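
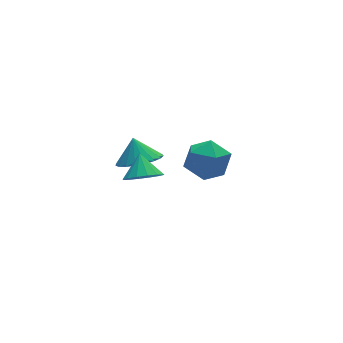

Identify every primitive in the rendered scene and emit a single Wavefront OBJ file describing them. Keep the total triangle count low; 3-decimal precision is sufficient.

v -1.199 -2.106 2.692
v -0.564 -2.569 2.958
v -0.961 -1.334 3.468
v -0.397 -2.315 2.654
v -0.445 -2.006 2.36
v -0.695 -1.723 2.156
v -1.08 -1.542 2.095
v -1.497 -1.513 2.194
v -1.835 -1.643 2.426
v -2.001 -1.897 2.73
v -1.953 -2.206 3.024
v -1.703 -2.489 3.229
v -1.318 -2.67 3.29
v -0.901 -2.699 3.191
v 0.437 1.35 0.344
v 1.454 1.282 0.358
v 0.463 1.95 1.336
v 1.393 1.642 0.142
v 1.167 1.951 -0.039
v 0.814 2.157 -0.154
v 0.396 2.223 -0.183
v -0.015 2.138 -0.121
v -0.348 1.917 0.022
v -0.545 1.598 0.22
v -0.572 1.236 0.44
v -0.425 0.894 0.642
v -0.129 0.63 0.794
v 0.265 0.492 0.867
v 0.689 0.501 0.85
v 1.069 0.658 0.746
v 1.34 0.934 0.572
v 2.942 2.13 -1.768
v 3.653 2.734 -1.121
v 4.127 0.726 -1.759
v 4.838 1.33 -1.112
v 3.853 0.961 -0.683
v 3.121 1.829 -0.688
v 4.659 1.631 -2.192
v 3.927 2.499 -2.197
v 4.714 2.425 -1.382
v 4.216 2.011 -0.45
v 3.564 1.449 -2.43
v 3.066 1.035 -1.498
f 2 1 4
f 2 4 3
f 4 1 5
f 4 5 3
f 5 1 6
f 5 6 3
f 6 1 7
f 6 7 3
f 7 1 8
f 7 8 3
f 8 1 9
f 8 9 3
f 9 1 10
f 9 10 3
f 10 1 11
f 10 11 3
f 11 1 12
f 11 12 3
f 12 1 13
f 12 13 3
f 13 1 14
f 13 14 3
f 14 1 2
f 14 2 3
f 16 15 18
f 16 18 17
f 18 15 19
f 18 19 17
f 19 15 20
f 19 20 17
f 20 15 21
f 20 21 17
f 21 15 22
f 21 22 17
f 22 15 23
f 22 23 17
f 23 15 24
f 23 24 17
f 24 15 25
f 24 25 17
f 25 15 26
f 25 26 17
f 26 15 27
f 26 27 17
f 27 15 28
f 27 28 17
f 28 15 29
f 28 29 17
f 29 15 30
f 29 30 17
f 30 15 31
f 30 31 17
f 31 15 16
f 31 16 17
f 32 43 37
f 32 37 33
f 32 33 39
f 32 39 42
f 32 42 43
f 33 37 41
f 37 43 36
f 43 42 34
f 42 39 38
f 39 33 40
f 35 41 36
f 35 36 34
f 35 34 38
f 35 38 40
f 35 40 41
f 36 41 37
f 34 36 43
f 38 34 42
f 40 38 39
f 41 40 33



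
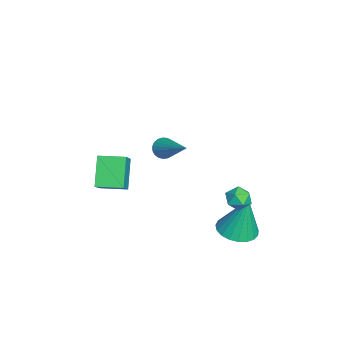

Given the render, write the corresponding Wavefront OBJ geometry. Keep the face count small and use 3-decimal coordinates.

v 1.508 2.926 -2.713
v 1.944 3.339 -2.458
v 1.736 2.221 -1.962
v 2.172 2.634 -1.707
v 1.535 2.769 -1.67
v 1.394 3.204 -2.135
v 2.286 2.356 -2.285
v 2.145 2.791 -2.75
v 2.424 2.987 -2.194
v 1.96 3.241 -1.814
v 1.72 2.319 -2.606
v 1.256 2.573 -2.226
v -3.179 -3.455 -3.501
v -1.978 -3.549 -2.494
v -3.099 -2.168 -3.477
v -1.898 -2.262 -2.47
v -2.102 -3.498 -4.79
v -0.901 -3.592 -3.783
v -2.022 -2.211 -4.766
v -0.821 -2.305 -3.759
v 1.205 -0.401 0.421
v 1.43 -0.22 -0.048
v 2.675 0.621 1.519
v 1.279 -0.054 -0
v 1.116 0.051 0.12
v 0.968 0.079 0.293
v 0.861 0.023 0.487
v 0.814 -0.106 0.67
v 0.834 -0.286 0.81
v 0.919 -0.485 0.882
v 1.053 -0.67 0.875
v 1.213 -0.809 0.789
v 1.372 -0.877 0.64
v 1.503 -0.862 0.452
v 1.581 -0.768 0.259
v 1.595 -0.61 0.094
v 1.541 -0.416 -0.014
v 0.903 2.739 -4.983
v 1.858 2.804 -5.058
v 1.037 3.201 -2.897
v 1.743 3.178 -5.134
v 1.483 3.477 -5.184
v 1.122 3.648 -5.198
v 0.724 3.662 -5.176
v 0.357 3.516 -5.12
v 0.084 3.236 -5.04
v -0.047 2.87 -4.951
v -0.014 2.481 -4.866
v 0.177 2.137 -4.802
v 0.495 1.896 -4.769
v 0.883 1.802 -4.773
v 1.274 1.87 -4.814
v 1.601 2.087 -4.883
v 1.808 2.418 -4.969
f 1 12 6
f 1 6 2
f 1 2 8
f 1 8 11
f 1 11 12
f 2 6 10
f 6 12 5
f 12 11 3
f 11 8 7
f 8 2 9
f 4 10 5
f 4 5 3
f 4 3 7
f 4 7 9
f 4 9 10
f 5 10 6
f 3 5 12
f 7 3 11
f 9 7 8
f 10 9 2
f 14 16 13
f 17 14 13
f 13 16 15
f 15 17 13
f 14 20 16
f 18 14 17
f 18 20 14
f 16 20 15
f 19 17 15
f 15 20 19
f 19 18 17
f 20 18 19
f 22 21 24
f 22 24 23
f 24 21 25
f 24 25 23
f 25 21 26
f 25 26 23
f 26 21 27
f 26 27 23
f 27 21 28
f 27 28 23
f 28 21 29
f 28 29 23
f 29 21 30
f 29 30 23
f 30 21 31
f 30 31 23
f 31 21 32
f 31 32 23
f 32 21 33
f 32 33 23
f 33 21 34
f 33 34 23
f 34 21 35
f 34 35 23
f 35 21 36
f 35 36 23
f 36 21 37
f 36 37 23
f 37 21 22
f 37 22 23
f 39 38 41
f 39 41 40
f 41 38 42
f 41 42 40
f 42 38 43
f 42 43 40
f 43 38 44
f 43 44 40
f 44 38 45
f 44 45 40
f 45 38 46
f 45 46 40
f 46 38 47
f 46 47 40
f 47 38 48
f 47 48 40
f 48 38 49
f 48 49 40
f 49 38 50
f 49 50 40
f 50 38 51
f 50 51 40
f 51 38 52
f 51 52 40
f 52 38 53
f 52 53 40
f 53 38 54
f 53 54 40
f 54 38 39
f 54 39 40



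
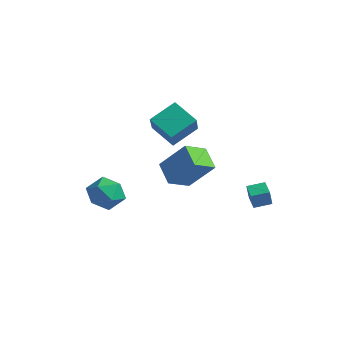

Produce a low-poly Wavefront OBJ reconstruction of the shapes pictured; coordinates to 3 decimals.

v -1.724 2.005 1.551
v -3.109 1.921 2.367
v -1.319 3.407 2.383
v -2.704 3.323 3.199
v -0.916 1.017 2.821
v -2.301 0.933 3.637
v -0.511 2.419 3.653
v -1.896 2.335 4.469
v 2.341 3.186 -1.141
v 2.422 2.879 -0.151
v 2.907 3.939 -0.954
v 2.988 3.631 0.036
v 3.072 2.689 -1.356
v 3.153 2.381 -0.366
v 3.638 3.441 -1.169
v 3.719 3.134 -0.179
v -2.167 -2.751 0.407
v -1.28 -2.236 0.719
v -1.26 -4.224 0.261
v -0.373 -3.709 0.573
v -1.17 -3.878 1.272
v -1.73 -2.967 1.362
v -0.81 -3.493 -0.382
v -1.37 -2.582 -0.292
v -0.441 -2.694 0.232
v -0.663 -2.932 1.254
v -1.877 -3.528 -0.274
v -2.099 -3.766 0.748
v 2.914 -1.845 2.094
v 2.705 -3.057 2.698
v 1.851 -1.334 2.751
v 1.641 -2.546 3.354
v 4.079 -1.314 3.566
v 3.869 -2.526 4.169
v 3.015 -0.803 4.222
v 2.806 -2.015 4.826
f 2 4 1
f 5 2 1
f 1 4 3
f 3 5 1
f 2 8 4
f 6 2 5
f 6 8 2
f 4 8 3
f 7 5 3
f 3 8 7
f 7 6 5
f 8 6 7
f 10 12 9
f 13 10 9
f 9 12 11
f 11 13 9
f 10 16 12
f 14 10 13
f 14 16 10
f 12 16 11
f 15 13 11
f 11 16 15
f 15 14 13
f 16 14 15
f 17 28 22
f 17 22 18
f 17 18 24
f 17 24 27
f 17 27 28
f 18 22 26
f 22 28 21
f 28 27 19
f 27 24 23
f 24 18 25
f 20 26 21
f 20 21 19
f 20 19 23
f 20 23 25
f 20 25 26
f 21 26 22
f 19 21 28
f 23 19 27
f 25 23 24
f 26 25 18
f 30 32 29
f 33 30 29
f 29 32 31
f 31 33 29
f 30 36 32
f 34 30 33
f 34 36 30
f 32 36 31
f 35 33 31
f 31 36 35
f 35 34 33
f 36 34 35



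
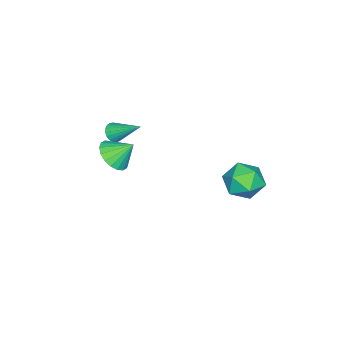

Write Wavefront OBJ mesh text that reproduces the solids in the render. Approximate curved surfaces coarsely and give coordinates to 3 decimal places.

v 1.419 -2.718 -0.347
v 2.339 -2.706 -0.039
v 1.101 -1.822 0.567
v 2.335 -2.399 -0.341
v 2.15 -2.154 -0.645
v 1.82 -2.022 -0.89
v 1.411 -2.027 -1.028
v 1.004 -2.169 -1.03
v 0.678 -2.42 -0.898
v 0.5 -2.73 -0.656
v 0.504 -3.038 -0.353
v 0.689 -3.282 -0.049
v 1.018 -3.415 0.196
v 1.428 -3.41 0.333
v 1.835 -3.267 0.336
v 2.16 -3.016 0.203
v -1.654 3.871 -2.369
v -0.59 3.505 -2.151
v -2.25 2.115 -2.409
v -1.186 1.749 -2.191
v -1.777 2.305 -1.382
v -1.409 3.39 -1.357
v -1.431 2.23 -3.203
v -1.063 3.315 -3.178
v -0.452 2.491 -2.666
v -0.666 2.538 -1.541
v -2.174 3.082 -3.019
v -2.388 3.129 -1.894
v -0.574 -3.813 -0.521
v -0.099 -4.027 -0.243
v -0.506 -2.287 0.541
v 0.002 -3.902 -0.429
v 0.004 -3.762 -0.63
v -0.094 -3.631 -0.813
v -0.275 -3.531 -0.945
v -0.508 -3.48 -1.004
v -0.752 -3.486 -0.979
v -0.965 -3.549 -0.875
v -1.11 -3.658 -0.71
v -1.163 -3.793 -0.512
v -1.114 -3.932 -0.316
v -0.971 -4.05 -0.155
v -0.76 -4.127 -0.058
v -0.516 -4.15 -0.04
v -0.282 -4.115 -0.106
f 2 1 4
f 2 4 3
f 4 1 5
f 4 5 3
f 5 1 6
f 5 6 3
f 6 1 7
f 6 7 3
f 7 1 8
f 7 8 3
f 8 1 9
f 8 9 3
f 9 1 10
f 9 10 3
f 10 1 11
f 10 11 3
f 11 1 12
f 11 12 3
f 12 1 13
f 12 13 3
f 13 1 14
f 13 14 3
f 14 1 15
f 14 15 3
f 15 1 16
f 15 16 3
f 16 1 2
f 16 2 3
f 17 28 22
f 17 22 18
f 17 18 24
f 17 24 27
f 17 27 28
f 18 22 26
f 22 28 21
f 28 27 19
f 27 24 23
f 24 18 25
f 20 26 21
f 20 21 19
f 20 19 23
f 20 23 25
f 20 25 26
f 21 26 22
f 19 21 28
f 23 19 27
f 25 23 24
f 26 25 18
f 30 29 32
f 30 32 31
f 32 29 33
f 32 33 31
f 33 29 34
f 33 34 31
f 34 29 35
f 34 35 31
f 35 29 36
f 35 36 31
f 36 29 37
f 36 37 31
f 37 29 38
f 37 38 31
f 38 29 39
f 38 39 31
f 39 29 40
f 39 40 31
f 40 29 41
f 40 41 31
f 41 29 42
f 41 42 31
f 42 29 43
f 42 43 31
f 43 29 44
f 43 44 31
f 44 29 45
f 44 45 31
f 45 29 30
f 45 30 31



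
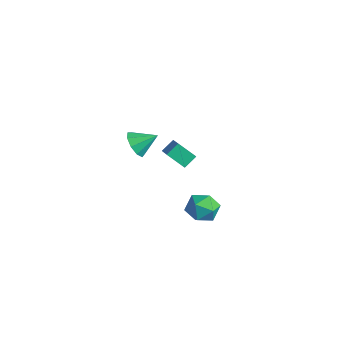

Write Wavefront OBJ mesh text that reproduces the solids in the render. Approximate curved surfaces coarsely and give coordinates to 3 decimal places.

v -0.742 1.432 3.445
v -0.777 2.287 4.037
v -2.351 2.19 2.256
v -2.386 3.045 2.847
v 0.206 2.075 2.573
v 0.171 2.93 3.164
v -1.403 2.833 1.383
v -1.438 3.688 1.975
v 3.548 1.483 1.287
v 4.559 1.006 1.413
v 2.961 0.634 2.787
v 3.972 0.157 2.913
v 3.849 1.264 3.069
v 4.212 1.789 2.143
v 3.308 -0.149 2.057
v 3.671 0.376 1.131
v 4.411 -0.003 1.889
v 4.745 0.871 2.515
v 2.775 0.769 1.685
v 3.109 1.643 2.311
v -4.357 1.621 1.733
v -3.472 1.098 1.668
v -3.623 2.759 2.567
v -3.532 1.538 1.121
v -3.978 2.017 0.86
v -4.602 2.311 1.008
v -5.11 2.282 1.495
v -5.266 1.944 2.093
v -4.997 1.455 2.522
v -4.428 1.044 2.582
v -3.826 0.903 2.245
f 2 4 1
f 5 2 1
f 1 4 3
f 3 5 1
f 2 8 4
f 6 2 5
f 6 8 2
f 4 8 3
f 7 5 3
f 3 8 7
f 7 6 5
f 8 6 7
f 9 20 14
f 9 14 10
f 9 10 16
f 9 16 19
f 9 19 20
f 10 14 18
f 14 20 13
f 20 19 11
f 19 16 15
f 16 10 17
f 12 18 13
f 12 13 11
f 12 11 15
f 12 15 17
f 12 17 18
f 13 18 14
f 11 13 20
f 15 11 19
f 17 15 16
f 18 17 10
f 22 21 24
f 22 24 23
f 24 21 25
f 24 25 23
f 25 21 26
f 25 26 23
f 26 21 27
f 26 27 23
f 27 21 28
f 27 28 23
f 28 21 29
f 28 29 23
f 29 21 30
f 29 30 23
f 30 21 31
f 30 31 23
f 31 21 22
f 31 22 23



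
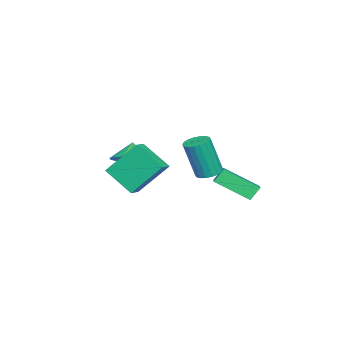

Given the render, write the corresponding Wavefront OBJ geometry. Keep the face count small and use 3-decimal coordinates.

v 1.36 0.844 -2.458
v 2.015 0.911 -2.505
v 2.215 0.363 -0.53
v 1.56 0.296 -0.482
v 1.928 1.179 -2.422
v 2.127 0.631 -0.447
v 1.728 1.38 -2.346
v 1.928 0.833 -0.37
v 1.456 1.476 -2.292
v 1.655 0.928 -0.317
v 1.164 1.446 -2.271
v 1.364 0.898 -0.295
v 0.912 1.297 -2.287
v 1.111 0.749 -0.311
v 0.748 1.058 -2.337
v 0.947 0.51 -0.361
v 0.705 0.777 -2.41
v 0.905 0.229 -0.435
v 0.793 0.509 -2.493
v 0.992 -0.039 -0.518
v 0.992 0.307 -2.57
v 1.192 -0.24 -0.594
v 1.265 0.212 -2.623
v 1.464 -0.336 -0.648
v 1.556 0.242 -2.645
v 1.756 -0.306 -0.669
v 1.809 0.391 -2.629
v 2.008 -0.157 -0.653
v 1.973 0.63 -2.579
v 2.172 0.082 -0.603
v -0.928 2.554 -4.09
v -0.775 0.848 -3.096
v 0.316 2.968 -3.571
v 0.469 1.263 -2.577
v -0.529 2.197 -4.763
v -0.376 0.492 -3.769
v 0.715 2.612 -4.244
v 0.868 0.906 -3.25
v 2.713 -2.099 -3.542
v 2.285 -3.498 -2.511
v 2.241 -0.757 -1.918
v 1.813 -2.155 -0.886
v 3.507 -2.145 -3.274
v 3.079 -3.543 -2.242
v 3.035 -0.802 -1.649
v 2.607 -2.201 -0.618
v -0.704 -3.7 -3.191
v -0.166 -2.944 -2.723
v -1.276 -3.84 -2.309
v -0.549 -2.705 -2.933
v -0.967 -2.694 -3.202
v -1.326 -2.914 -3.469
v -1.542 -3.314 -3.672
v -1.566 -3.802 -3.765
v -1.393 -4.267 -3.726
v -1.062 -4.602 -3.565
v -0.649 -4.731 -3.318
v -0.249 -4.624 -3.042
v 0.046 -4.305 -2.8
v 0.17 -3.847 -2.648
v 0.094 -3.356 -2.62
f 2 1 5
f 2 5 3
f 3 5 6
f 3 6 4
f 5 1 7
f 5 7 6
f 6 7 8
f 6 8 4
f 7 1 9
f 7 9 8
f 8 9 10
f 8 10 4
f 9 1 11
f 9 11 10
f 10 11 12
f 10 12 4
f 11 1 13
f 11 13 12
f 12 13 14
f 12 14 4
f 13 1 15
f 13 15 14
f 14 15 16
f 14 16 4
f 15 1 17
f 15 17 16
f 16 17 18
f 16 18 4
f 17 1 19
f 17 19 18
f 18 19 20
f 18 20 4
f 19 1 21
f 19 21 20
f 20 21 22
f 20 22 4
f 21 1 23
f 21 23 22
f 22 23 24
f 22 24 4
f 23 1 25
f 23 25 24
f 24 25 26
f 24 26 4
f 25 1 27
f 25 27 26
f 26 27 28
f 26 28 4
f 27 1 29
f 27 29 28
f 28 29 30
f 28 30 4
f 29 1 2
f 29 2 30
f 30 2 3
f 30 3 4
f 32 34 31
f 35 32 31
f 31 34 33
f 33 35 31
f 32 38 34
f 36 32 35
f 36 38 32
f 34 38 33
f 37 35 33
f 33 38 37
f 37 36 35
f 38 36 37
f 40 42 39
f 43 40 39
f 39 42 41
f 41 43 39
f 40 46 42
f 44 40 43
f 44 46 40
f 42 46 41
f 45 43 41
f 41 46 45
f 45 44 43
f 46 44 45
f 48 47 50
f 48 50 49
f 50 47 51
f 50 51 49
f 51 47 52
f 51 52 49
f 52 47 53
f 52 53 49
f 53 47 54
f 53 54 49
f 54 47 55
f 54 55 49
f 55 47 56
f 55 56 49
f 56 47 57
f 56 57 49
f 57 47 58
f 57 58 49
f 58 47 59
f 58 59 49
f 59 47 60
f 59 60 49
f 60 47 61
f 60 61 49
f 61 47 48
f 61 48 49



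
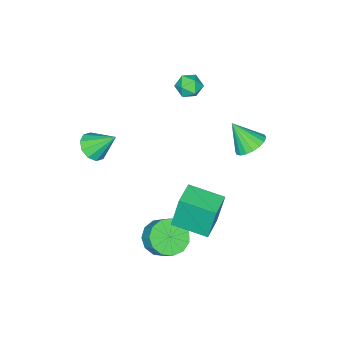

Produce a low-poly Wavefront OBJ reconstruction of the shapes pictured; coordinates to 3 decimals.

v -2.975 3.183 1.258
v -2.234 3.538 1.376
v -2.725 2.257 2.462
v -2.459 3.746 1.583
v -2.786 3.842 1.725
v -3.15 3.808 1.775
v -3.48 3.651 1.723
v -3.71 3.4 1.578
v -3.794 3.107 1.37
v -3.717 2.829 1.14
v -3.492 2.621 0.933
v -3.165 2.524 0.79
v -2.801 2.558 0.741
v -2.471 2.716 0.793
v -2.241 2.966 0.938
v -2.157 3.26 1.146
v 0.959 -2.902 0.027
v 1.693 -2.559 0.001
v 0.521 -1.878 1.133
v 1.401 -2.325 -0.332
v 0.94 -2.311 -0.527
v 0.487 -2.523 -0.511
v 0.214 -2.879 -0.29
v 0.226 -3.244 0.053
v 0.518 -3.479 0.385
v 0.979 -3.492 0.581
v 1.432 -3.281 0.565
v 1.705 -2.924 0.343
v -3.946 -0.894 1.541
v -3.593 -0.657 2.129
v -4.187 -1.903 2.091
v -3.834 -1.666 2.679
v -4.463 -1.361 2.486
v -4.314 -0.737 2.146
v -3.466 -1.823 2.074
v -3.317 -1.199 1.734
v -3.296 -1.232 2.458
v -3.912 -0.946 2.713
v -3.868 -1.614 1.507
v -4.484 -1.328 1.762
v 1.145 1.424 -3.885
v 1.587 2.005 -4.539
v 1.816 2.697 -3.77
v 1.375 2.116 -3.115
v 1.058 2.162 -4.523
v 1.287 2.855 -3.754
v 0.557 2.085 -4.305
v 0.786 2.778 -3.535
v 0.242 1.798 -3.953
v 0.471 2.491 -3.183
v 0.215 1.392 -3.579
v 0.444 2.085 -2.81
v 0.483 0.997 -3.303
v 0.712 1.689 -2.533
v 0.961 0.736 -3.211
v 1.19 1.429 -2.442
v 1.498 0.694 -3.333
v 1.727 1.387 -2.564
v 1.923 0.884 -3.63
v 2.152 1.576 -2.861
v 2.101 1.245 -4.008
v 2.33 1.937 -3.239
v 1.976 1.663 -4.347
v 2.205 2.355 -3.578
v 0.339 1.862 -1.897
v 0.093 2.113 -0.071
v -0.288 3.489 -2.205
v -0.534 3.739 -0.378
v 1.534 2.341 -1.802
v 1.288 2.591 0.025
v 0.907 3.967 -2.109
v 0.661 4.218 -0.283
f 2 1 4
f 2 4 3
f 4 1 5
f 4 5 3
f 5 1 6
f 5 6 3
f 6 1 7
f 6 7 3
f 7 1 8
f 7 8 3
f 8 1 9
f 8 9 3
f 9 1 10
f 9 10 3
f 10 1 11
f 10 11 3
f 11 1 12
f 11 12 3
f 12 1 13
f 12 13 3
f 13 1 14
f 13 14 3
f 14 1 15
f 14 15 3
f 15 1 16
f 15 16 3
f 16 1 2
f 16 2 3
f 18 17 20
f 18 20 19
f 20 17 21
f 20 21 19
f 21 17 22
f 21 22 19
f 22 17 23
f 22 23 19
f 23 17 24
f 23 24 19
f 24 17 25
f 24 25 19
f 25 17 26
f 25 26 19
f 26 17 27
f 26 27 19
f 27 17 28
f 27 28 19
f 28 17 18
f 28 18 19
f 29 40 34
f 29 34 30
f 29 30 36
f 29 36 39
f 29 39 40
f 30 34 38
f 34 40 33
f 40 39 31
f 39 36 35
f 36 30 37
f 32 38 33
f 32 33 31
f 32 31 35
f 32 35 37
f 32 37 38
f 33 38 34
f 31 33 40
f 35 31 39
f 37 35 36
f 38 37 30
f 42 41 45
f 42 45 43
f 43 45 46
f 43 46 44
f 45 41 47
f 45 47 46
f 46 47 48
f 46 48 44
f 47 41 49
f 47 49 48
f 48 49 50
f 48 50 44
f 49 41 51
f 49 51 50
f 50 51 52
f 50 52 44
f 51 41 53
f 51 53 52
f 52 53 54
f 52 54 44
f 53 41 55
f 53 55 54
f 54 55 56
f 54 56 44
f 55 41 57
f 55 57 56
f 56 57 58
f 56 58 44
f 57 41 59
f 57 59 58
f 58 59 60
f 58 60 44
f 59 41 61
f 59 61 60
f 60 61 62
f 60 62 44
f 61 41 63
f 61 63 62
f 62 63 64
f 62 64 44
f 63 41 42
f 63 42 64
f 64 42 43
f 64 43 44
f 66 68 65
f 69 66 65
f 65 68 67
f 67 69 65
f 66 72 68
f 70 66 69
f 70 72 66
f 68 72 67
f 71 69 67
f 67 72 71
f 71 70 69
f 72 70 71



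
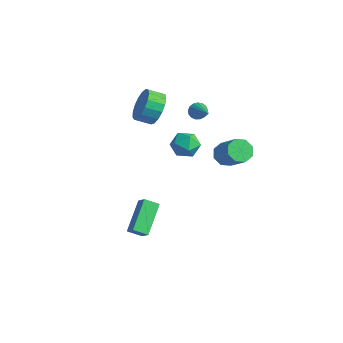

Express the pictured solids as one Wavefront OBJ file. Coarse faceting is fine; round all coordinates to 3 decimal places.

v -2.327 2.002 -0.536
v -1.732 1.303 -0.717
v -2.928 1.197 0.597
v -2.333 0.498 0.416
v -2.014 1.303 0.77
v -1.643 1.801 0.07
v -3.017 0.699 -0.19
v -2.646 1.197 -0.89
v -2.159 0.498 -0.503
v -1.539 0.871 0.09
v -3.121 1.629 -0.21
v -2.501 2.002 0.383
v 2.5 0.131 2.533
v 2.908 0.619 2.117
v 4.209 0.497 3.251
v 3.8 0.009 3.667
v 2.583 0.886 2.519
v 3.884 0.764 3.653
v 2.209 0.711 2.928
v 3.51 0.589 4.063
v 2.006 0.196 3.107
v 3.306 0.075 4.241
v 2.091 -0.357 2.949
v 3.392 -0.479 4.083
v 2.416 -0.624 2.547
v 3.717 -0.746 3.681
v 2.79 -0.449 2.137
v 4.091 -0.571 3.272
v 2.994 0.065 1.959
v 4.294 -0.056 3.093
v -0.834 -3.109 -1.731
v -0.201 -3.178 -1.183
v -0.38 -2.454 -2.171
v 0.252 -2.524 -1.623
v 0.068 -4.556 -2.957
v 0.7 -4.626 -2.409
v 0.521 -3.902 -3.397
v 1.154 -3.971 -2.849
v -2.086 1.92 2.575
v -1.918 1.636 2.11
v -0.634 1.48 3.365
v -1.821 1.887 2.071
v -1.784 2.147 2.148
v -1.816 2.354 2.322
v -1.91 2.462 2.554
v -2.044 2.445 2.791
v -2.188 2.309 2.979
v -2.308 2.083 3.074
v -2.377 1.819 3.054
v -2.379 1.579 2.925
v -2.315 1.417 2.716
v -2.197 1.37 2.474
v -2.054 1.449 2.255
v -3.189 0.016 2.958
v -2.449 -0.055 3.741
v -2.972 -0.808 4.166
v -3.711 -0.736 3.382
v -2.791 0.286 3.925
v -3.314 -0.466 4.35
v -3.224 0.566 3.887
v -3.747 -0.187 4.312
v -3.65 0.719 3.636
v -4.172 -0.033 4.061
v -3.969 0.712 3.229
v -4.492 -0.041 3.654
v -4.11 0.545 2.761
v -4.632 -0.208 3.186
v -4.039 0.257 2.337
v -4.562 -0.496 2.762
v -3.774 -0.086 2.056
v -4.297 -0.839 2.481
v -3.375 -0.406 1.981
v -3.898 -1.158 2.406
v -2.933 -0.629 2.13
v -3.456 -1.381 2.555
v -2.55 -0.704 2.468
v -3.072 -1.456 2.893
v -2.313 -0.614 2.919
v -2.835 -1.367 3.344
v -2.276 -0.38 3.378
v -2.799 -1.132 3.803
f 1 12 6
f 1 6 2
f 1 2 8
f 1 8 11
f 1 11 12
f 2 6 10
f 6 12 5
f 12 11 3
f 11 8 7
f 8 2 9
f 4 10 5
f 4 5 3
f 4 3 7
f 4 7 9
f 4 9 10
f 5 10 6
f 3 5 12
f 7 3 11
f 9 7 8
f 10 9 2
f 14 13 17
f 14 17 15
f 15 17 18
f 15 18 16
f 17 13 19
f 17 19 18
f 18 19 20
f 18 20 16
f 19 13 21
f 19 21 20
f 20 21 22
f 20 22 16
f 21 13 23
f 21 23 22
f 22 23 24
f 22 24 16
f 23 13 25
f 23 25 24
f 24 25 26
f 24 26 16
f 25 13 27
f 25 27 26
f 26 27 28
f 26 28 16
f 27 13 29
f 27 29 28
f 28 29 30
f 28 30 16
f 29 13 14
f 29 14 30
f 30 14 15
f 30 15 16
f 32 34 31
f 35 32 31
f 31 34 33
f 33 35 31
f 32 38 34
f 36 32 35
f 36 38 32
f 34 38 33
f 37 35 33
f 33 38 37
f 37 36 35
f 38 36 37
f 40 39 42
f 40 42 41
f 42 39 43
f 42 43 41
f 43 39 44
f 43 44 41
f 44 39 45
f 44 45 41
f 45 39 46
f 45 46 41
f 46 39 47
f 46 47 41
f 47 39 48
f 47 48 41
f 48 39 49
f 48 49 41
f 49 39 50
f 49 50 41
f 50 39 51
f 50 51 41
f 51 39 52
f 51 52 41
f 52 39 53
f 52 53 41
f 53 39 40
f 53 40 41
f 55 54 58
f 55 58 56
f 56 58 59
f 56 59 57
f 58 54 60
f 58 60 59
f 59 60 61
f 59 61 57
f 60 54 62
f 60 62 61
f 61 62 63
f 61 63 57
f 62 54 64
f 62 64 63
f 63 64 65
f 63 65 57
f 64 54 66
f 64 66 65
f 65 66 67
f 65 67 57
f 66 54 68
f 66 68 67
f 67 68 69
f 67 69 57
f 68 54 70
f 68 70 69
f 69 70 71
f 69 71 57
f 70 54 72
f 70 72 71
f 71 72 73
f 71 73 57
f 72 54 74
f 72 74 73
f 73 74 75
f 73 75 57
f 74 54 76
f 74 76 75
f 75 76 77
f 75 77 57
f 76 54 78
f 76 78 77
f 77 78 79
f 77 79 57
f 78 54 80
f 78 80 79
f 79 80 81
f 79 81 57
f 80 54 55
f 80 55 81
f 81 55 56
f 81 56 57



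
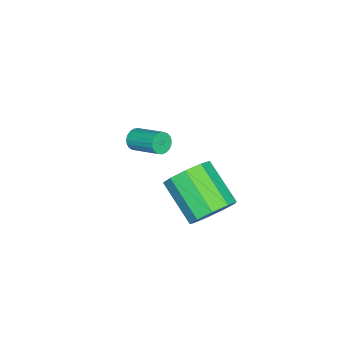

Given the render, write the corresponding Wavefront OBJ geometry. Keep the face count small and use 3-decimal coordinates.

v 1.499 3.887 -0.625
v 2.367 3.634 -0.302
v 1.549 2.241 0.808
v 0.681 2.493 0.485
v 2.108 4.096 0.087
v 1.29 2.702 1.196
v 1.564 4.46 0.143
v 0.746 3.066 1.252
v 0.99 4.555 -0.16
v 0.172 3.162 0.949
v 0.654 4.338 -0.681
v -0.164 2.945 0.428
v 0.713 3.91 -1.175
v -0.105 2.516 -0.066
v 1.14 3.471 -1.412
v 0.322 2.077 -0.302
v 1.735 3.226 -1.28
v 0.917 1.833 -0.171
v 2.22 3.291 -0.842
v 1.402 1.897 0.268
v -3.232 -1.363 -2.423
v -2.833 -1.345 -2.739
v -2.428 -0.059 -2.154
v -2.828 -0.077 -1.837
v -2.983 -1.246 -2.852
v -2.578 0.04 -2.267
v -3.177 -1.168 -2.89
v -2.772 0.118 -2.305
v -3.38 -1.123 -2.848
v -2.975 0.163 -2.263
v -3.557 -1.12 -2.732
v -3.152 0.166 -2.147
v -3.678 -1.159 -2.562
v -3.274 0.127 -1.977
v -3.723 -1.233 -2.369
v -3.318 0.053 -1.784
v -3.682 -1.33 -2.184
v -3.277 -0.044 -1.599
v -3.564 -1.432 -2.041
v -3.159 -0.146 -1.456
v -3.388 -1.523 -1.964
v -2.983 -0.236 -1.379
v -3.186 -1.586 -1.966
v -2.781 -0.299 -1.381
v -2.991 -1.61 -2.047
v -2.586 -0.324 -1.462
v -2.839 -1.592 -2.193
v -2.434 -0.305 -1.608
v -2.754 -1.534 -2.379
v -2.349 -0.248 -1.793
v -2.752 -1.446 -2.572
v -2.347 -0.16 -1.987
f 2 1 5
f 2 5 3
f 3 5 6
f 3 6 4
f 5 1 7
f 5 7 6
f 6 7 8
f 6 8 4
f 7 1 9
f 7 9 8
f 8 9 10
f 8 10 4
f 9 1 11
f 9 11 10
f 10 11 12
f 10 12 4
f 11 1 13
f 11 13 12
f 12 13 14
f 12 14 4
f 13 1 15
f 13 15 14
f 14 15 16
f 14 16 4
f 15 1 17
f 15 17 16
f 16 17 18
f 16 18 4
f 17 1 19
f 17 19 18
f 18 19 20
f 18 20 4
f 19 1 2
f 19 2 20
f 20 2 3
f 20 3 4
f 22 21 25
f 22 25 23
f 23 25 26
f 23 26 24
f 25 21 27
f 25 27 26
f 26 27 28
f 26 28 24
f 27 21 29
f 27 29 28
f 28 29 30
f 28 30 24
f 29 21 31
f 29 31 30
f 30 31 32
f 30 32 24
f 31 21 33
f 31 33 32
f 32 33 34
f 32 34 24
f 33 21 35
f 33 35 34
f 34 35 36
f 34 36 24
f 35 21 37
f 35 37 36
f 36 37 38
f 36 38 24
f 37 21 39
f 37 39 38
f 38 39 40
f 38 40 24
f 39 21 41
f 39 41 40
f 40 41 42
f 40 42 24
f 41 21 43
f 41 43 42
f 42 43 44
f 42 44 24
f 43 21 45
f 43 45 44
f 44 45 46
f 44 46 24
f 45 21 47
f 45 47 46
f 46 47 48
f 46 48 24
f 47 21 49
f 47 49 48
f 48 49 50
f 48 50 24
f 49 21 51
f 49 51 50
f 50 51 52
f 50 52 24
f 51 21 22
f 51 22 52
f 52 22 23
f 52 23 24



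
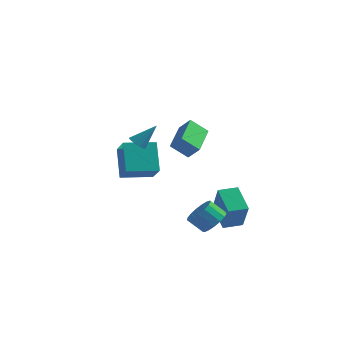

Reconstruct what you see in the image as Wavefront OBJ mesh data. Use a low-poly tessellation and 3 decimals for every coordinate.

v -2.131 -2.246 2.9
v -1.717 -2.115 2.531
v -1.289 -1.594 4.08
v -1.942 -1.844 2.543
v -2.24 -1.727 2.691
v -2.496 -1.808 2.918
v -2.613 -2.057 3.139
v -2.546 -2.378 3.268
v -2.32 -2.648 3.257
v -2.023 -2.765 3.109
v -1.767 -2.684 2.881
v -1.65 -2.435 2.661
v 1.147 0.391 -2.455
v 1.758 -0.393 -0.719
v 2.006 1.154 -2.413
v 2.618 0.37 -0.678
v 2.202 -0.75 -3.342
v 2.814 -1.534 -1.607
v 3.062 0.013 -3.301
v 3.673 -0.771 -1.565
v -5.428 2.279 0.017
v -4.569 1.252 1.097
v -3.894 3.407 -0.13
v -3.035 2.381 0.95
v -4.745 1.139 -1.61
v -3.886 0.113 -0.53
v -3.211 2.268 -1.757
v -2.352 1.241 -0.677
v 2.295 -2.178 -2.222
v 2.683 -1.572 -1.682
v 1.854 -1.755 -0.878
v 1.465 -2.362 -1.418
v 2.406 -1.339 -1.916
v 1.576 -1.523 -1.112
v 2.103 -1.299 -2.219
v 1.273 -1.483 -1.415
v 1.844 -1.46 -2.523
v 1.014 -1.644 -1.719
v 1.688 -1.786 -2.758
v 0.858 -1.969 -1.954
v 1.671 -2.201 -2.871
v 0.842 -2.385 -2.067
v 1.798 -2.611 -2.834
v 0.968 -2.795 -2.03
v 2.038 -2.922 -2.658
v 1.208 -3.106 -1.854
v 2.337 -3.063 -2.381
v 1.507 -3.247 -1.577
v 2.626 -3.001 -2.068
v 1.796 -3.185 -1.264
v 2.84 -2.75 -1.791
v 2.01 -2.934 -0.987
v 2.928 -2.368 -1.612
v 2.099 -2.552 -0.808
v 2.872 -1.943 -1.573
v 2.042 -2.127 -0.769
v -0.142 0.025 1.253
v -1.058 -0.337 2.087
v -0.476 2.092 1.783
v -1.392 1.731 2.617
v 0.552 -0.051 1.983
v -0.364 -0.412 2.817
v 0.218 2.017 2.513
v -0.698 1.655 3.347
f 2 1 4
f 2 4 3
f 4 1 5
f 4 5 3
f 5 1 6
f 5 6 3
f 6 1 7
f 6 7 3
f 7 1 8
f 7 8 3
f 8 1 9
f 8 9 3
f 9 1 10
f 9 10 3
f 10 1 11
f 10 11 3
f 11 1 12
f 11 12 3
f 12 1 2
f 12 2 3
f 14 16 13
f 17 14 13
f 13 16 15
f 15 17 13
f 14 20 16
f 18 14 17
f 18 20 14
f 16 20 15
f 19 17 15
f 15 20 19
f 19 18 17
f 20 18 19
f 22 24 21
f 25 22 21
f 21 24 23
f 23 25 21
f 22 28 24
f 26 22 25
f 26 28 22
f 24 28 23
f 27 25 23
f 23 28 27
f 27 26 25
f 28 26 27
f 30 29 33
f 30 33 31
f 31 33 34
f 31 34 32
f 33 29 35
f 33 35 34
f 34 35 36
f 34 36 32
f 35 29 37
f 35 37 36
f 36 37 38
f 36 38 32
f 37 29 39
f 37 39 38
f 38 39 40
f 38 40 32
f 39 29 41
f 39 41 40
f 40 41 42
f 40 42 32
f 41 29 43
f 41 43 42
f 42 43 44
f 42 44 32
f 43 29 45
f 43 45 44
f 44 45 46
f 44 46 32
f 45 29 47
f 45 47 46
f 46 47 48
f 46 48 32
f 47 29 49
f 47 49 48
f 48 49 50
f 48 50 32
f 49 29 51
f 49 51 50
f 50 51 52
f 50 52 32
f 51 29 53
f 51 53 52
f 52 53 54
f 52 54 32
f 53 29 55
f 53 55 54
f 54 55 56
f 54 56 32
f 55 29 30
f 55 30 56
f 56 30 31
f 56 31 32
f 58 60 57
f 61 58 57
f 57 60 59
f 59 61 57
f 58 64 60
f 62 58 61
f 62 64 58
f 60 64 59
f 63 61 59
f 59 64 63
f 63 62 61
f 64 62 63



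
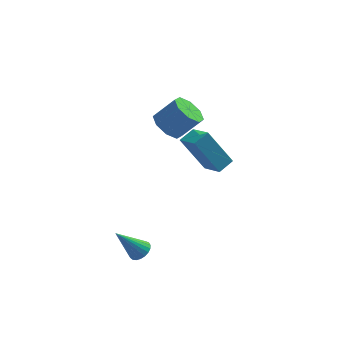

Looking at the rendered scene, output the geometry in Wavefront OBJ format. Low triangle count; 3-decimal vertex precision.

v 0.142 -0.473 3.322
v 0.837 -1.448 3.827
v 0.734 0.12 3.65
v 1.43 -0.856 4.155
v 1.29 -0.604 1.485
v 1.986 -1.58 1.99
v 1.883 -0.012 1.813
v 2.578 -0.987 2.318
v -1.639 -2.037 -3.376
v -1.158 -1.971 -3.008
v -2.741 -2.343 -1.884
v -1.245 -1.733 -3.023
v -1.401 -1.548 -3.1
v -1.598 -1.448 -3.225
v -1.802 -1.449 -3.375
v -1.977 -1.552 -3.526
v -2.095 -1.739 -3.651
v -2.134 -1.977 -3.729
v -2.087 -2.226 -3.745
v -1.963 -2.442 -3.698
v -1.783 -2.588 -3.595
v -1.578 -2.639 -3.454
v -1.384 -2.586 -3.3
v -1.234 -2.437 -3.159
v -1.154 -2.22 -3.056
v -0.595 3.841 1.135
v -0.082 4.448 0.615
v 0.967 4.547 1.765
v 0.455 3.939 2.285
v -0.572 4.785 1.033
v 0.477 4.884 2.184
v -1.076 4.568 1.511
v -0.026 4.667 2.661
v -1.297 3.925 1.769
v -0.248 4.024 2.919
v -1.107 3.233 1.655
v -0.058 3.332 2.805
v -0.617 2.896 1.236
v 0.432 2.995 2.387
v -0.114 3.113 0.759
v 0.936 3.212 1.909
v 0.108 3.756 0.501
v 1.157 3.855 1.651
f 2 4 1
f 5 2 1
f 1 4 3
f 3 5 1
f 2 8 4
f 6 2 5
f 6 8 2
f 4 8 3
f 7 5 3
f 3 8 7
f 7 6 5
f 8 6 7
f 10 9 12
f 10 12 11
f 12 9 13
f 12 13 11
f 13 9 14
f 13 14 11
f 14 9 15
f 14 15 11
f 15 9 16
f 15 16 11
f 16 9 17
f 16 17 11
f 17 9 18
f 17 18 11
f 18 9 19
f 18 19 11
f 19 9 20
f 19 20 11
f 20 9 21
f 20 21 11
f 21 9 22
f 21 22 11
f 22 9 23
f 22 23 11
f 23 9 24
f 23 24 11
f 24 9 25
f 24 25 11
f 25 9 10
f 25 10 11
f 27 26 30
f 27 30 28
f 28 30 31
f 28 31 29
f 30 26 32
f 30 32 31
f 31 32 33
f 31 33 29
f 32 26 34
f 32 34 33
f 33 34 35
f 33 35 29
f 34 26 36
f 34 36 35
f 35 36 37
f 35 37 29
f 36 26 38
f 36 38 37
f 37 38 39
f 37 39 29
f 38 26 40
f 38 40 39
f 39 40 41
f 39 41 29
f 40 26 42
f 40 42 41
f 41 42 43
f 41 43 29
f 42 26 27
f 42 27 43
f 43 27 28
f 43 28 29



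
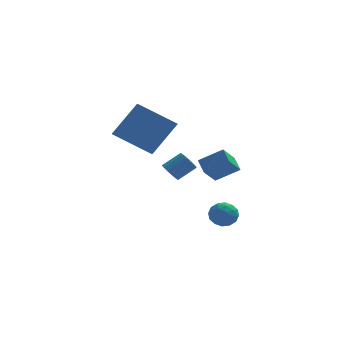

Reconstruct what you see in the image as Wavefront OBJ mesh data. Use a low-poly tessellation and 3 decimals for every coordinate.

v -0.496 1.049 1.549
v -0.62 -0.463 2.118
v -2.292 1.611 2.65
v -2.415 0.099 3.22
v 0.695 1.581 3.22
v 0.572 0.069 3.79
v -1.1 2.143 4.322
v -1.224 0.631 4.891
v 2.223 -1.096 0.618
v 1.642 -1.802 1.441
v 2.01 -0.38 1.084
v 1.43 -1.086 1.906
v 3.35 -1.214 1.314
v 2.77 -1.92 2.136
v 3.138 -0.498 1.779
v 2.557 -1.204 2.602
v 0.29 0.866 0.376
v 0.61 0.957 -0.099
v 1.49 1.245 0.549
v 1.17 1.154 1.024
v 0.493 1.204 -0.05
v 1.373 1.492 0.598
v 0.329 1.373 0.097
v 1.209 1.661 0.745
v 0.157 1.426 0.308
v 1.037 1.714 0.956
v 0.015 1.351 0.535
v 0.895 1.639 1.182
v -0.064 1.165 0.725
v 0.816 1.453 1.372
v -0.062 0.91 0.835
v 0.818 1.198 1.483
v 0.021 0.645 0.84
v 0.901 0.933 1.488
v 0.165 0.431 0.739
v 1.045 0.719 1.387
v 0.338 0.316 0.555
v 1.218 0.604 1.202
v 0.5 0.328 0.329
v 1.38 0.615 0.977
v 0.614 0.462 0.115
v 1.494 0.75 0.763
v 0.654 0.689 -0.04
v 1.534 0.977 0.608
v 2.402 0.819 -2.283
v 2.996 0.587 -2.691
v 2.484 -0.187 -1.589
v 3.078 -0.419 -1.997
v 3.143 0.183 -1.544
v 3.092 0.805 -1.972
v 2.388 -0.405 -2.308
v 2.337 0.217 -2.736
v 2.987 -0.17 -2.706
v 3.454 0.194 -2.234
v 2.026 0.206 -2.046
v 2.493 0.57 -1.574
v 2.691 0.791 -2.548
v 2.789 -0.391 -1.732
v 2.827 -0.037 -1.466
v 3.176 -0.174 -1.706
v 2.748 0.92 -2.125
v 3.097 0.783 -2.365
v 3.184 0.546 -1.691
v 2.383 -0.383 -1.915
v 2.732 -0.52 -2.155
v 2.304 0.574 -2.574
v 2.653 0.437 -2.814
v 2.296 -0.146 -2.589
v 3.036 0.21 -2.796
v 3.084 -0.381 -2.389
v 2.678 -0.373 -2.571
v 2.648 -0.008 -2.823
v 3.31 0.424 -2.519
v 3.358 -0.168 -2.111
v 3.396 0.187 -1.845
v 3.367 0.552 -2.097
v 3.305 -0.021 -2.528
v 2.122 0.568 -2.169
v 2.17 -0.024 -1.761
v 2.113 -0.152 -2.183
v 2.084 0.213 -2.435
v 2.396 0.781 -1.891
v 2.444 0.19 -1.484
v 2.832 0.408 -1.457
v 2.802 0.773 -1.709
v 2.175 0.421 -1.752
f 2 4 1
f 5 2 1
f 1 4 3
f 3 5 1
f 2 8 4
f 6 2 5
f 6 8 2
f 4 8 3
f 7 5 3
f 3 8 7
f 7 6 5
f 8 6 7
f 10 12 9
f 13 10 9
f 9 12 11
f 11 13 9
f 10 16 12
f 14 10 13
f 14 16 10
f 12 16 11
f 15 13 11
f 11 16 15
f 15 14 13
f 16 14 15
f 18 17 21
f 18 21 19
f 19 21 22
f 19 22 20
f 21 17 23
f 21 23 22
f 22 23 24
f 22 24 20
f 23 17 25
f 23 25 24
f 24 25 26
f 24 26 20
f 25 17 27
f 25 27 26
f 26 27 28
f 26 28 20
f 27 17 29
f 27 29 28
f 28 29 30
f 28 30 20
f 29 17 31
f 29 31 30
f 30 31 32
f 30 32 20
f 31 17 33
f 31 33 32
f 32 33 34
f 32 34 20
f 33 17 35
f 33 35 34
f 34 35 36
f 34 36 20
f 35 17 37
f 35 37 36
f 36 37 38
f 36 38 20
f 37 17 39
f 37 39 38
f 38 39 40
f 38 40 20
f 39 17 41
f 39 41 40
f 40 41 42
f 40 42 20
f 41 17 43
f 41 43 42
f 42 43 44
f 42 44 20
f 43 17 18
f 43 18 44
f 44 18 19
f 44 19 20
f 45 82 61
f 82 56 85
f 61 85 50
f 82 85 61
f 45 61 57
f 61 50 62
f 57 62 46
f 61 62 57
f 45 57 66
f 57 46 67
f 66 67 52
f 57 67 66
f 45 66 78
f 66 52 81
f 78 81 55
f 66 81 78
f 45 78 82
f 78 55 86
f 82 86 56
f 78 86 82
f 46 62 73
f 62 50 76
f 73 76 54
f 62 76 73
f 50 85 63
f 85 56 84
f 63 84 49
f 85 84 63
f 56 86 83
f 86 55 79
f 83 79 47
f 86 79 83
f 55 81 80
f 81 52 68
f 80 68 51
f 81 68 80
f 52 67 72
f 67 46 69
f 72 69 53
f 67 69 72
f 48 74 60
f 74 54 75
f 60 75 49
f 74 75 60
f 48 60 58
f 60 49 59
f 58 59 47
f 60 59 58
f 48 58 65
f 58 47 64
f 65 64 51
f 58 64 65
f 48 65 70
f 65 51 71
f 70 71 53
f 65 71 70
f 48 70 74
f 70 53 77
f 74 77 54
f 70 77 74
f 49 75 63
f 75 54 76
f 63 76 50
f 75 76 63
f 47 59 83
f 59 49 84
f 83 84 56
f 59 84 83
f 51 64 80
f 64 47 79
f 80 79 55
f 64 79 80
f 53 71 72
f 71 51 68
f 72 68 52
f 71 68 72
f 54 77 73
f 77 53 69
f 73 69 46
f 77 69 73



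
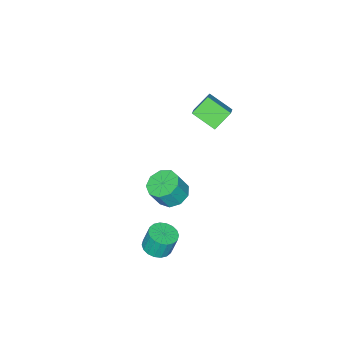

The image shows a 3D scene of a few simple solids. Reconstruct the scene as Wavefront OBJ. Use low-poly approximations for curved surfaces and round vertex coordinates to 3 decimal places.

v -2.32 0.559 -4.195
v -1.52 1.028 -4.48
v -0.941 0.789 -3.251
v -1.74 0.321 -2.965
v -1.944 1.454 -4.198
v -1.364 1.215 -2.969
v -2.543 1.461 -3.914
v -1.964 1.222 -2.685
v -3.038 1.046 -3.762
v -2.459 0.807 -2.532
v -3.197 0.404 -3.812
v -2.618 0.165 -2.582
v -2.945 -0.166 -4.041
v -2.366 -0.405 -2.811
v -2.401 -0.396 -4.342
v -1.822 -0.635 -3.113
v -1.818 -0.179 -4.574
v -1.239 -0.418 -3.345
v -1.47 0.383 -4.629
v -0.891 0.144 -3.4
v -4.972 2.353 2.568
v -4.661 1.037 3.304
v -4.124 2.966 3.305
v -3.813 1.65 4.041
v -4.027 2.09 1.699
v -3.716 0.774 2.435
v -3.179 2.703 2.436
v -2.868 1.387 3.172
v 1.25 2.65 -4.505
v 1.946 3.084 -4.498
v 1.746 3.383 -3.228
v 1.05 2.95 -3.235
v 1.697 3.332 -4.595
v 1.497 3.631 -3.325
v 1.359 3.445 -4.675
v 1.159 3.744 -3.405
v 1 3.401 -4.721
v 0.8 3.7 -3.451
v 0.69 3.208 -4.724
v 0.49 3.507 -3.454
v 0.491 2.905 -4.684
v 0.291 3.204 -3.414
v 0.443 2.551 -4.609
v 0.243 2.85 -3.339
v 0.554 2.217 -4.512
v 0.354 2.516 -3.242
v 0.803 1.969 -4.415
v 0.603 2.268 -3.145
v 1.141 1.856 -4.335
v 0.941 2.155 -3.065
v 1.5 1.9 -4.289
v 1.3 2.199 -3.019
v 1.81 2.093 -4.286
v 1.61 2.392 -3.016
v 2.009 2.396 -4.326
v 1.809 2.695 -3.056
v 2.057 2.75 -4.401
v 1.857 3.049 -3.131
f 2 1 5
f 2 5 3
f 3 5 6
f 3 6 4
f 5 1 7
f 5 7 6
f 6 7 8
f 6 8 4
f 7 1 9
f 7 9 8
f 8 9 10
f 8 10 4
f 9 1 11
f 9 11 10
f 10 11 12
f 10 12 4
f 11 1 13
f 11 13 12
f 12 13 14
f 12 14 4
f 13 1 15
f 13 15 14
f 14 15 16
f 14 16 4
f 15 1 17
f 15 17 16
f 16 17 18
f 16 18 4
f 17 1 19
f 17 19 18
f 18 19 20
f 18 20 4
f 19 1 2
f 19 2 20
f 20 2 3
f 20 3 4
f 22 24 21
f 25 22 21
f 21 24 23
f 23 25 21
f 22 28 24
f 26 22 25
f 26 28 22
f 24 28 23
f 27 25 23
f 23 28 27
f 27 26 25
f 28 26 27
f 30 29 33
f 30 33 31
f 31 33 34
f 31 34 32
f 33 29 35
f 33 35 34
f 34 35 36
f 34 36 32
f 35 29 37
f 35 37 36
f 36 37 38
f 36 38 32
f 37 29 39
f 37 39 38
f 38 39 40
f 38 40 32
f 39 29 41
f 39 41 40
f 40 41 42
f 40 42 32
f 41 29 43
f 41 43 42
f 42 43 44
f 42 44 32
f 43 29 45
f 43 45 44
f 44 45 46
f 44 46 32
f 45 29 47
f 45 47 46
f 46 47 48
f 46 48 32
f 47 29 49
f 47 49 48
f 48 49 50
f 48 50 32
f 49 29 51
f 49 51 50
f 50 51 52
f 50 52 32
f 51 29 53
f 51 53 52
f 52 53 54
f 52 54 32
f 53 29 55
f 53 55 54
f 54 55 56
f 54 56 32
f 55 29 57
f 55 57 56
f 56 57 58
f 56 58 32
f 57 29 30
f 57 30 58
f 58 30 31
f 58 31 32



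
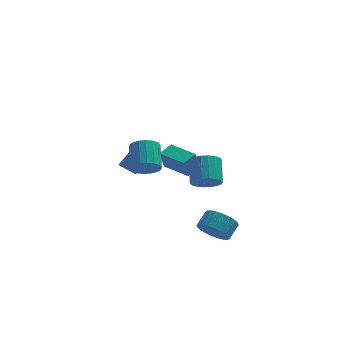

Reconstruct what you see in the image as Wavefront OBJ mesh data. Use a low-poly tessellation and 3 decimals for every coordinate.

v -1.395 -3.628 1.856
v -0.758 -3.311 1.373
v -0.767 -1.875 2.302
v -1.405 -2.192 2.784
v -1.071 -3.194 1.188
v -1.081 -1.758 2.116
v -1.449 -3.162 1.135
v -1.459 -1.726 2.063
v -1.816 -3.223 1.225
v -1.826 -1.787 2.153
v -2.1 -3.364 1.44
v -2.11 -1.928 2.368
v -2.244 -3.557 1.737
v -2.254 -2.121 2.665
v -2.22 -3.764 2.058
v -2.23 -2.328 2.986
v -2.033 -3.945 2.338
v -2.042 -2.509 3.267
v -1.719 -4.062 2.524
v -1.729 -2.626 3.452
v -1.341 -4.094 2.577
v -1.351 -2.658 3.505
v -0.974 -4.033 2.487
v -0.984 -2.597 3.415
v -0.69 -3.892 2.272
v -0.7 -2.456 3.2
v -0.546 -3.699 1.975
v -0.556 -2.263 2.903
v -0.57 -3.492 1.654
v -0.58 -2.056 2.582
v 1.098 -0.166 -1.012
v 0.817 -0.457 0.234
v -0.203 1.177 -0.992
v -0.484 0.887 0.254
v 1.804 0.513 -0.694
v 1.523 0.223 0.552
v 0.503 1.857 -0.674
v 0.222 1.566 0.572
v 2.333 2.795 -3.497
v 3.153 2.474 -3.115
v 3.187 3.865 -2.02
v 2.367 4.185 -2.403
v 3.288 2.722 -3.435
v 3.322 4.113 -2.34
v 3.235 2.985 -3.767
v 3.268 4.376 -2.673
v 3.002 3.21 -4.046
v 3.036 4.601 -2.952
v 2.637 3.353 -4.216
v 2.671 4.744 -3.122
v 2.212 3.385 -4.244
v 2.246 4.776 -3.15
v 1.811 3.3 -4.124
v 1.845 4.691 -3.03
v 1.513 3.115 -3.88
v 1.547 4.506 -2.785
v 1.378 2.867 -3.56
v 1.412 4.258 -2.465
v 1.432 2.604 -3.227
v 1.465 3.995 -2.133
v 1.664 2.379 -2.948
v 1.698 3.77 -1.854
v 2.029 2.236 -2.778
v 2.063 3.627 -1.684
v 2.454 2.204 -2.75
v 2.488 3.595 -1.656
v 2.855 2.289 -2.87
v 2.889 3.68 -1.776
v -2.831 -1.143 0.644
v -1.862 -0.592 1.914
v -2.613 0.763 -0.349
v -1.643 1.313 0.921
v -1.897 -1.533 0.099
v -0.927 -0.983 1.369
v -1.678 0.372 -0.894
v -0.709 0.923 0.376
v 2.242 -3.923 -3.212
v 2.569 -3.464 -4.051
v 3.125 -2.718 -3.426
v 2.798 -3.177 -2.588
v 2.233 -3.27 -3.983
v 2.788 -2.524 -3.358
v 1.898 -3.175 -3.798
v 2.453 -2.43 -3.173
v 1.615 -3.195 -3.524
v 2.171 -2.449 -2.899
v 1.428 -3.325 -3.202
v 1.984 -2.579 -2.578
v 1.365 -3.546 -2.882
v 1.921 -2.8 -2.258
v 1.436 -3.824 -2.612
v 1.991 -3.079 -1.988
v 1.629 -4.118 -2.434
v 2.184 -3.372 -1.809
v 1.915 -4.382 -2.374
v 2.471 -3.636 -1.749
v 2.252 -4.576 -2.442
v 2.807 -3.83 -1.817
v 2.587 -4.67 -2.627
v 3.142 -3.925 -2.002
v 2.869 -4.651 -2.901
v 3.425 -3.905 -2.276
v 3.056 -4.521 -3.222
v 3.612 -3.775 -2.598
v 3.119 -4.3 -3.542
v 3.675 -3.554 -2.918
v 3.049 -4.021 -3.812
v 3.604 -3.276 -3.188
v 2.856 -3.728 -3.991
v 3.411 -2.982 -3.366
f 2 1 5
f 2 5 3
f 3 5 6
f 3 6 4
f 5 1 7
f 5 7 6
f 6 7 8
f 6 8 4
f 7 1 9
f 7 9 8
f 8 9 10
f 8 10 4
f 9 1 11
f 9 11 10
f 10 11 12
f 10 12 4
f 11 1 13
f 11 13 12
f 12 13 14
f 12 14 4
f 13 1 15
f 13 15 14
f 14 15 16
f 14 16 4
f 15 1 17
f 15 17 16
f 16 17 18
f 16 18 4
f 17 1 19
f 17 19 18
f 18 19 20
f 18 20 4
f 19 1 21
f 19 21 20
f 20 21 22
f 20 22 4
f 21 1 23
f 21 23 22
f 22 23 24
f 22 24 4
f 23 1 25
f 23 25 24
f 24 25 26
f 24 26 4
f 25 1 27
f 25 27 26
f 26 27 28
f 26 28 4
f 27 1 29
f 27 29 28
f 28 29 30
f 28 30 4
f 29 1 2
f 29 2 30
f 30 2 3
f 30 3 4
f 32 34 31
f 35 32 31
f 31 34 33
f 33 35 31
f 32 38 34
f 36 32 35
f 36 38 32
f 34 38 33
f 37 35 33
f 33 38 37
f 37 36 35
f 38 36 37
f 40 39 43
f 40 43 41
f 41 43 44
f 41 44 42
f 43 39 45
f 43 45 44
f 44 45 46
f 44 46 42
f 45 39 47
f 45 47 46
f 46 47 48
f 46 48 42
f 47 39 49
f 47 49 48
f 48 49 50
f 48 50 42
f 49 39 51
f 49 51 50
f 50 51 52
f 50 52 42
f 51 39 53
f 51 53 52
f 52 53 54
f 52 54 42
f 53 39 55
f 53 55 54
f 54 55 56
f 54 56 42
f 55 39 57
f 55 57 56
f 56 57 58
f 56 58 42
f 57 39 59
f 57 59 58
f 58 59 60
f 58 60 42
f 59 39 61
f 59 61 60
f 60 61 62
f 60 62 42
f 61 39 63
f 61 63 62
f 62 63 64
f 62 64 42
f 63 39 65
f 63 65 64
f 64 65 66
f 64 66 42
f 65 39 67
f 65 67 66
f 66 67 68
f 66 68 42
f 67 39 40
f 67 40 68
f 68 40 41
f 68 41 42
f 70 72 69
f 73 70 69
f 69 72 71
f 71 73 69
f 70 76 72
f 74 70 73
f 74 76 70
f 72 76 71
f 75 73 71
f 71 76 75
f 75 74 73
f 76 74 75
f 78 77 81
f 78 81 79
f 79 81 82
f 79 82 80
f 81 77 83
f 81 83 82
f 82 83 84
f 82 84 80
f 83 77 85
f 83 85 84
f 84 85 86
f 84 86 80
f 85 77 87
f 85 87 86
f 86 87 88
f 86 88 80
f 87 77 89
f 87 89 88
f 88 89 90
f 88 90 80
f 89 77 91
f 89 91 90
f 90 91 92
f 90 92 80
f 91 77 93
f 91 93 92
f 92 93 94
f 92 94 80
f 93 77 95
f 93 95 94
f 94 95 96
f 94 96 80
f 95 77 97
f 95 97 96
f 96 97 98
f 96 98 80
f 97 77 99
f 97 99 98
f 98 99 100
f 98 100 80
f 99 77 101
f 99 101 100
f 100 101 102
f 100 102 80
f 101 77 103
f 101 103 102
f 102 103 104
f 102 104 80
f 103 77 105
f 103 105 104
f 104 105 106
f 104 106 80
f 105 77 107
f 105 107 106
f 106 107 108
f 106 108 80
f 107 77 109
f 107 109 108
f 108 109 110
f 108 110 80
f 109 77 78
f 109 78 110
f 110 78 79
f 110 79 80



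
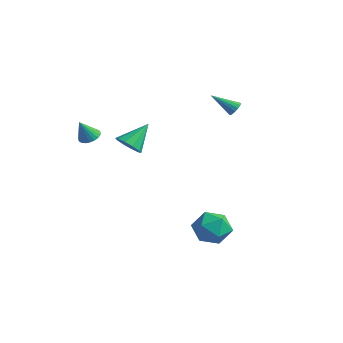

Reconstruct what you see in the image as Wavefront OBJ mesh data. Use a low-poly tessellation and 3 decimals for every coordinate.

v -3.102 -2.678 2.144
v -2.546 -2.4 2.335
v -3.218 -3.282 3.356
v -2.73 -2.216 2.409
v -2.977 -2.112 2.438
v -3.247 -2.105 2.415
v -3.491 -2.198 2.346
v -3.668 -2.373 2.241
v -3.747 -2.601 2.12
v -3.715 -2.843 2.003
v -3.577 -3.055 1.91
v -3.356 -3.203 1.857
v -3.092 -3.26 1.854
v -2.829 -3.216 1.901
v -2.614 -3.079 1.99
v -2.483 -2.872 2.106
v -2.459 -2.632 2.228
v 2.845 1.551 -3.164
v 3.553 0.655 -2.835
v 2.207 0.505 -4.645
v 2.915 -0.391 -4.316
v 1.98 -0.097 -3.645
v 2.374 0.55 -2.73
v 3.386 0.61 -4.75
v 3.78 1.257 -3.835
v 3.887 0.073 -3.816
v 3.018 -0.363 -3.133
v 2.742 1.523 -4.347
v 1.873 1.087 -3.664
v 0.888 4.296 3.268
v 1.255 3.933 3.334
v -0.128 3.444 4.232
v 1.295 4.11 3.532
v 1.227 4.337 3.66
v 1.067 4.553 3.683
v 0.86 4.7 3.594
v 0.66 4.738 3.418
v 0.521 4.659 3.202
v 0.481 4.482 3.003
v 0.55 4.255 2.875
v 0.709 4.04 2.852
v 0.916 3.893 2.941
v 1.116 3.854 3.117
v -3.046 0.047 0.526
v -2.717 -0.509 1.108
v -2.914 1.433 1.774
v -2.308 -0.298 0.83
v -2.181 0.045 0.436
v -2.385 0.389 0.076
v -2.841 0.602 -0.112
v -3.376 0.604 -0.057
v -3.785 0.392 0.221
v -3.912 0.049 0.615
v -3.708 -0.295 0.975
v -3.252 -0.508 1.163
f 2 1 4
f 2 4 3
f 4 1 5
f 4 5 3
f 5 1 6
f 5 6 3
f 6 1 7
f 6 7 3
f 7 1 8
f 7 8 3
f 8 1 9
f 8 9 3
f 9 1 10
f 9 10 3
f 10 1 11
f 10 11 3
f 11 1 12
f 11 12 3
f 12 1 13
f 12 13 3
f 13 1 14
f 13 14 3
f 14 1 15
f 14 15 3
f 15 1 16
f 15 16 3
f 16 1 17
f 16 17 3
f 17 1 2
f 17 2 3
f 18 29 23
f 18 23 19
f 18 19 25
f 18 25 28
f 18 28 29
f 19 23 27
f 23 29 22
f 29 28 20
f 28 25 24
f 25 19 26
f 21 27 22
f 21 22 20
f 21 20 24
f 21 24 26
f 21 26 27
f 22 27 23
f 20 22 29
f 24 20 28
f 26 24 25
f 27 26 19
f 31 30 33
f 31 33 32
f 33 30 34
f 33 34 32
f 34 30 35
f 34 35 32
f 35 30 36
f 35 36 32
f 36 30 37
f 36 37 32
f 37 30 38
f 37 38 32
f 38 30 39
f 38 39 32
f 39 30 40
f 39 40 32
f 40 30 41
f 40 41 32
f 41 30 42
f 41 42 32
f 42 30 43
f 42 43 32
f 43 30 31
f 43 31 32
f 45 44 47
f 45 47 46
f 47 44 48
f 47 48 46
f 48 44 49
f 48 49 46
f 49 44 50
f 49 50 46
f 50 44 51
f 50 51 46
f 51 44 52
f 51 52 46
f 52 44 53
f 52 53 46
f 53 44 54
f 53 54 46
f 54 44 55
f 54 55 46
f 55 44 45
f 55 45 46



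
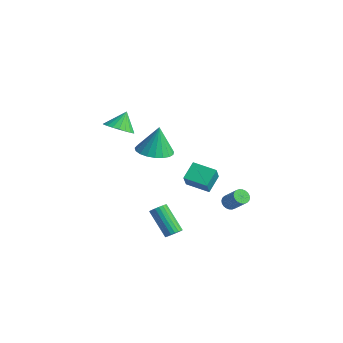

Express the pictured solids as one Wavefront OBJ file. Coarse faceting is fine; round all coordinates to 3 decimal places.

v 1.173 -1.108 -4.425
v 1.535 -1.322 -4.07
v 0.109 -1.365 -2.641
v -0.253 -1.152 -2.995
v 1.562 -1.081 -4.036
v 0.135 -1.124 -2.607
v 1.511 -0.845 -4.08
v 0.085 -0.889 -2.65
v 1.394 -0.662 -4.191
v -0.033 -0.705 -2.762
v 1.233 -0.567 -4.349
v -0.194 -0.61 -2.92
v 1.06 -0.579 -4.522
v -0.367 -0.622 -3.092
v 0.909 -0.696 -4.676
v -0.517 -0.74 -3.246
v 0.811 -0.895 -4.779
v -0.615 -0.938 -3.35
v 0.785 -1.136 -4.813
v -0.642 -1.179 -3.384
v 0.835 -1.371 -4.77
v -0.591 -1.415 -3.34
v 0.953 -1.555 -4.658
v -0.474 -1.598 -3.229
v 1.114 -1.65 -4.5
v -0.313 -1.693 -3.071
v 1.287 -1.638 -4.328
v -0.14 -1.681 -2.898
v 1.437 -1.52 -4.174
v 0.011 -1.564 -2.744
v 1.815 2.416 -2.916
v 2.14 2.116 -3.208
v 3.11 2.204 -2.216
v 2.785 2.504 -1.924
v 2.19 2.306 -3.273
v 3.16 2.393 -2.282
v 2.183 2.512 -3.285
v 3.153 2.6 -2.293
v 2.12 2.704 -3.24
v 3.09 2.791 -2.248
v 2.011 2.852 -3.146
v 2.981 2.939 -2.154
v 1.871 2.934 -3.016
v 2.841 3.021 -2.025
v 1.723 2.937 -2.872
v 2.693 3.024 -1.88
v 1.589 2.86 -2.734
v 2.559 2.947 -1.743
v 1.49 2.716 -2.624
v 2.46 2.804 -1.632
v 1.44 2.527 -2.558
v 2.41 2.614 -1.567
v 1.447 2.32 -2.547
v 2.417 2.408 -1.555
v 1.51 2.129 -2.592
v 2.48 2.216 -1.6
v 1.619 1.981 -2.686
v 2.589 2.068 -1.694
v 1.759 1.899 -2.815
v 2.729 1.986 -1.824
v 1.907 1.896 -2.96
v 2.877 1.983 -1.968
v 2.041 1.973 -3.097
v 3.011 2.06 -2.106
v -1.737 2.056 -3.084
v -2.095 3.048 -2.323
v -0.42 2.742 -3.359
v -0.778 3.734 -2.598
v -1.182 1.426 -2.002
v -1.54 2.418 -1.241
v 0.135 2.112 -2.277
v -0.223 3.104 -1.516
v -2.698 -2.048 2.761
v -1.88 -1.594 2.597
v -2.882 -1.332 3.819
v -2.139 -1.37 2.4
v -2.495 -1.263 2.266
v -2.886 -1.292 2.217
v -3.244 -1.452 2.262
v -3.508 -1.715 2.394
v -3.632 -2.035 2.589
v -3.594 -2.358 2.814
v -3.401 -2.627 3.03
v -3.087 -2.796 3.2
v -2.705 -2.835 3.293
v -2.322 -2.739 3.295
v -2.004 -2.523 3.204
v -1.806 -2.224 3.037
v -1.762 -1.896 2.822
v 1.063 -2.38 2.941
v 2.128 -2.609 2.977
v 1.077 -2.04 4.699
v 2.13 -2.164 2.891
v 1.948 -1.756 2.814
v 1.613 -1.456 2.759
v 1.182 -1.316 2.735
v 0.731 -1.36 2.747
v 0.338 -1.58 2.792
v 0.07 -1.938 2.864
v -0.027 -2.373 2.948
v 0.065 -2.809 3.032
v 0.33 -3.17 3.1
v 0.721 -3.395 3.14
v 1.172 -3.445 3.146
v 1.603 -3.31 3.117
v 1.942 -3.014 3.057
f 2 1 5
f 2 5 3
f 3 5 6
f 3 6 4
f 5 1 7
f 5 7 6
f 6 7 8
f 6 8 4
f 7 1 9
f 7 9 8
f 8 9 10
f 8 10 4
f 9 1 11
f 9 11 10
f 10 11 12
f 10 12 4
f 11 1 13
f 11 13 12
f 12 13 14
f 12 14 4
f 13 1 15
f 13 15 14
f 14 15 16
f 14 16 4
f 15 1 17
f 15 17 16
f 16 17 18
f 16 18 4
f 17 1 19
f 17 19 18
f 18 19 20
f 18 20 4
f 19 1 21
f 19 21 20
f 20 21 22
f 20 22 4
f 21 1 23
f 21 23 22
f 22 23 24
f 22 24 4
f 23 1 25
f 23 25 24
f 24 25 26
f 24 26 4
f 25 1 27
f 25 27 26
f 26 27 28
f 26 28 4
f 27 1 29
f 27 29 28
f 28 29 30
f 28 30 4
f 29 1 2
f 29 2 30
f 30 2 3
f 30 3 4
f 32 31 35
f 32 35 33
f 33 35 36
f 33 36 34
f 35 31 37
f 35 37 36
f 36 37 38
f 36 38 34
f 37 31 39
f 37 39 38
f 38 39 40
f 38 40 34
f 39 31 41
f 39 41 40
f 40 41 42
f 40 42 34
f 41 31 43
f 41 43 42
f 42 43 44
f 42 44 34
f 43 31 45
f 43 45 44
f 44 45 46
f 44 46 34
f 45 31 47
f 45 47 46
f 46 47 48
f 46 48 34
f 47 31 49
f 47 49 48
f 48 49 50
f 48 50 34
f 49 31 51
f 49 51 50
f 50 51 52
f 50 52 34
f 51 31 53
f 51 53 52
f 52 53 54
f 52 54 34
f 53 31 55
f 53 55 54
f 54 55 56
f 54 56 34
f 55 31 57
f 55 57 56
f 56 57 58
f 56 58 34
f 57 31 59
f 57 59 58
f 58 59 60
f 58 60 34
f 59 31 61
f 59 61 60
f 60 61 62
f 60 62 34
f 61 31 63
f 61 63 62
f 62 63 64
f 62 64 34
f 63 31 32
f 63 32 64
f 64 32 33
f 64 33 34
f 66 68 65
f 69 66 65
f 65 68 67
f 67 69 65
f 66 72 68
f 70 66 69
f 70 72 66
f 68 72 67
f 71 69 67
f 67 72 71
f 71 70 69
f 72 70 71
f 74 73 76
f 74 76 75
f 76 73 77
f 76 77 75
f 77 73 78
f 77 78 75
f 78 73 79
f 78 79 75
f 79 73 80
f 79 80 75
f 80 73 81
f 80 81 75
f 81 73 82
f 81 82 75
f 82 73 83
f 82 83 75
f 83 73 84
f 83 84 75
f 84 73 85
f 84 85 75
f 85 73 86
f 85 86 75
f 86 73 87
f 86 87 75
f 87 73 88
f 87 88 75
f 88 73 89
f 88 89 75
f 89 73 74
f 89 74 75
f 91 90 93
f 91 93 92
f 93 90 94
f 93 94 92
f 94 90 95
f 94 95 92
f 95 90 96
f 95 96 92
f 96 90 97
f 96 97 92
f 97 90 98
f 97 98 92
f 98 90 99
f 98 99 92
f 99 90 100
f 99 100 92
f 100 90 101
f 100 101 92
f 101 90 102
f 101 102 92
f 102 90 103
f 102 103 92
f 103 90 104
f 103 104 92
f 104 90 105
f 104 105 92
f 105 90 106
f 105 106 92
f 106 90 91
f 106 91 92



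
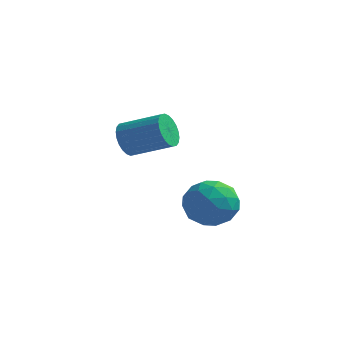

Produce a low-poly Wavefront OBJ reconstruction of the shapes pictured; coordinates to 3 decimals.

v 1.089 -0.296 -0.406
v 1.661 0.332 0.214
v 2.439 -0.532 -1.414
v 3.011 0.096 -0.794
v 2.699 -0.845 -0.444
v 1.864 -0.699 0.179
v 2.236 0.499 -1.379
v 1.401 0.645 -0.756
v 2.37 0.823 -0.388
v 2.656 -0.007 0.19
v 1.444 -0.193 -1.39
v 1.73 -1.023 -0.812
v 1.256 0.039 -0.008
v 2.844 -0.239 -1.192
v 2.66 -0.792 -0.987
v 2.996 -0.422 -0.622
v 1.376 -0.567 -0.028
v 1.712 -0.198 0.336
v 2.322 -0.89 -0.051
v 2.388 -0.002 -1.536
v 2.724 0.367 -1.172
v 1.104 0.222 -0.578
v 1.44 0.592 -0.213
v 1.778 0.69 -1.149
v 2.009 0.697 0.003
v 2.803 0.558 -0.589
v 2.347 0.795 -0.933
v 1.857 0.881 -0.567
v 2.178 0.208 0.343
v 2.971 0.07 -0.25
v 2.788 -0.483 -0.044
v 2.297 -0.398 0.322
v 2.594 0.497 -0.011
v 1.129 -0.27 -0.95
v 1.922 -0.408 -1.543
v 1.803 0.198 -1.522
v 1.312 0.283 -1.156
v 1.297 -0.758 -0.611
v 2.091 -0.897 -1.203
v 2.243 -1.081 -0.633
v 1.753 -0.995 -0.267
v 1.506 -0.697 -1.189
v -2.476 2.306 0.754
v -2.161 2.016 0.102
v -0.588 2.264 0.754
v -0.904 2.554 1.406
v -2.178 2.312 0.033
v -0.606 2.559 0.685
v -2.242 2.607 0.074
v -0.669 2.854 0.726
v -2.34 2.856 0.218
v -0.768 3.104 0.87
v -2.46 3.022 0.444
v -0.888 3.269 1.095
v -2.582 3.078 0.717
v -1.01 3.325 1.368
v -2.688 3.017 0.995
v -1.116 3.264 1.647
v -2.762 2.848 1.237
v -1.189 3.095 1.889
v -2.792 2.596 1.406
v -1.219 2.844 2.058
v -2.774 2.301 1.475
v -1.202 2.548 2.127
v -2.711 2.006 1.434
v -1.138 2.253 2.086
v -2.612 1.756 1.29
v -1.04 2.004 1.942
v -2.492 1.591 1.065
v -0.92 1.838 1.716
v -2.37 1.535 0.792
v -0.798 1.782 1.443
v -2.264 1.596 0.513
v -0.692 1.843 1.165
v -2.191 1.765 0.271
v -0.618 2.012 0.923
f 1 38 17
f 38 12 41
f 17 41 6
f 38 41 17
f 1 17 13
f 17 6 18
f 13 18 2
f 17 18 13
f 1 13 22
f 13 2 23
f 22 23 8
f 13 23 22
f 1 22 34
f 22 8 37
f 34 37 11
f 22 37 34
f 1 34 38
f 34 11 42
f 38 42 12
f 34 42 38
f 2 18 29
f 18 6 32
f 29 32 10
f 18 32 29
f 6 41 19
f 41 12 40
f 19 40 5
f 41 40 19
f 12 42 39
f 42 11 35
f 39 35 3
f 42 35 39
f 11 37 36
f 37 8 24
f 36 24 7
f 37 24 36
f 8 23 28
f 23 2 25
f 28 25 9
f 23 25 28
f 4 30 16
f 30 10 31
f 16 31 5
f 30 31 16
f 4 16 14
f 16 5 15
f 14 15 3
f 16 15 14
f 4 14 21
f 14 3 20
f 21 20 7
f 14 20 21
f 4 21 26
f 21 7 27
f 26 27 9
f 21 27 26
f 4 26 30
f 26 9 33
f 30 33 10
f 26 33 30
f 5 31 19
f 31 10 32
f 19 32 6
f 31 32 19
f 3 15 39
f 15 5 40
f 39 40 12
f 15 40 39
f 7 20 36
f 20 3 35
f 36 35 11
f 20 35 36
f 9 27 28
f 27 7 24
f 28 24 8
f 27 24 28
f 10 33 29
f 33 9 25
f 29 25 2
f 33 25 29
f 44 43 47
f 44 47 45
f 45 47 48
f 45 48 46
f 47 43 49
f 47 49 48
f 48 49 50
f 48 50 46
f 49 43 51
f 49 51 50
f 50 51 52
f 50 52 46
f 51 43 53
f 51 53 52
f 52 53 54
f 52 54 46
f 53 43 55
f 53 55 54
f 54 55 56
f 54 56 46
f 55 43 57
f 55 57 56
f 56 57 58
f 56 58 46
f 57 43 59
f 57 59 58
f 58 59 60
f 58 60 46
f 59 43 61
f 59 61 60
f 60 61 62
f 60 62 46
f 61 43 63
f 61 63 62
f 62 63 64
f 62 64 46
f 63 43 65
f 63 65 64
f 64 65 66
f 64 66 46
f 65 43 67
f 65 67 66
f 66 67 68
f 66 68 46
f 67 43 69
f 67 69 68
f 68 69 70
f 68 70 46
f 69 43 71
f 69 71 70
f 70 71 72
f 70 72 46
f 71 43 73
f 71 73 72
f 72 73 74
f 72 74 46
f 73 43 75
f 73 75 74
f 74 75 76
f 74 76 46
f 75 43 44
f 75 44 76
f 76 44 45
f 76 45 46



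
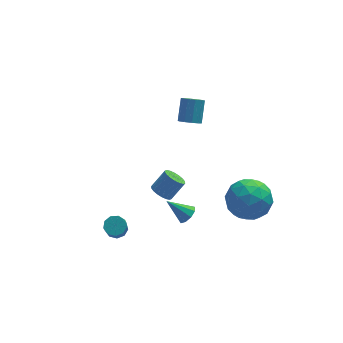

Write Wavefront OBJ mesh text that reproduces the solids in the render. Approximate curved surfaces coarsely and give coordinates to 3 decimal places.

v -0.517 -2.707 0.944
v -0.25 -2.321 0.587
v 0.464 -2.047 1.419
v 0.197 -2.433 1.776
v -0.437 -2.176 0.7
v 0.277 -1.902 1.532
v -0.64 -2.136 0.861
v 0.074 -1.862 1.693
v -0.819 -2.209 1.039
v -0.105 -1.935 1.871
v -0.938 -2.381 1.198
v -0.224 -2.107 2.03
v -0.974 -2.618 1.307
v -0.26 -2.343 2.138
v -0.919 -2.872 1.344
v -0.205 -2.597 2.175
v -0.784 -3.093 1.301
v -0.07 -2.819 2.133
v -0.597 -3.238 1.188
v 0.117 -2.964 2.02
v -0.394 -3.278 1.027
v 0.32 -3.004 1.859
v -0.215 -3.205 0.849
v 0.499 -2.931 1.681
v -0.096 -3.033 0.69
v 0.618 -2.759 1.522
v -0.06 -2.797 0.582
v 0.654 -2.522 1.413
v -0.115 -2.543 0.545
v 0.599 -2.268 1.376
v -2.727 -2.88 -1.334
v -2.485 -2.472 -1.036
v -2.632 -3.033 -0.148
v -2.873 -3.44 -0.446
v -2.862 -2.41 -1.06
v -3.009 -2.971 -0.172
v -3.176 -2.569 -1.212
v -3.323 -3.13 -0.324
v -3.28 -2.873 -1.421
v -3.427 -3.433 -0.534
v -3.124 -3.18 -1.589
v -3.271 -3.741 -0.702
v -2.783 -3.346 -1.638
v -2.93 -3.907 -0.751
v -2.415 -3.294 -1.544
v -2.562 -3.855 -0.657
v -2.193 -3.049 -1.352
v -2.34 -3.61 -0.465
v -2.221 -2.724 -1.151
v -2.367 -3.285 -0.264
v 2.773 -2.579 0.022
v 3.66 -2.833 -0.776
v 3.52 -3.907 1.276
v 4.407 -4.161 0.478
v 4.386 -3.08 1.043
v 3.924 -2.259 0.268
v 3.256 -4.481 0.232
v 2.794 -3.66 -0.543
v 3.958 -4.008 -0.646
v 4.657 -3.143 -0.145
v 2.523 -3.597 0.645
v 3.222 -2.732 1.146
v 3.151 -2.589 -0.487
v 4.029 -4.151 0.987
v 4.017 -3.515 1.319
v 4.538 -3.665 0.85
v 3.306 -2.252 0.126
v 3.827 -2.401 -0.342
v 4.254 -2.547 0.726
v 3.353 -4.339 0.842
v 3.874 -4.488 0.374
v 2.642 -3.075 -0.35
v 3.163 -3.225 -0.819
v 2.926 -4.193 -0.226
v 3.848 -3.429 -0.879
v 4.287 -4.21 -0.143
v 3.61 -4.398 -0.287
v 3.339 -3.915 -0.742
v 4.258 -2.921 -0.585
v 4.697 -3.702 0.152
v 4.685 -3.066 0.484
v 4.413 -2.584 0.028
v 4.433 -3.612 -0.509
v 2.483 -3.038 0.348
v 2.922 -3.819 1.085
v 2.767 -4.156 0.472
v 2.495 -3.674 0.016
v 2.893 -2.53 0.643
v 3.332 -3.311 1.379
v 3.841 -2.825 1.242
v 3.57 -2.342 0.787
v 2.747 -3.128 1.009
v 0.549 -3.614 -0.085
v 0.876 -3.801 0.329
v -0.369 -3.246 0.805
v 0.953 -3.433 0.257
v 0.842 -3.149 0.025
v 0.593 -3.083 -0.259
v 0.324 -3.265 -0.461
v 0.16 -3.611 -0.488
v 0.178 -3.957 -0.326
v 0.369 -4.143 -0.051
v 0.645 -4.082 0.208
v 1.857 2.311 1.032
v 2.181 2.631 0.642
v 2.508 3.489 1.618
v 2.183 3.169 2.008
v 1.835 2.765 0.64
v 2.162 3.623 1.616
v 1.498 2.725 0.788
v 1.825 3.583 1.764
v 1.297 2.527 1.029
v 1.624 3.386 2.005
v 1.31 2.247 1.271
v 1.637 3.105 2.247
v 1.532 1.991 1.422
v 1.859 2.849 2.398
v 1.878 1.857 1.424
v 2.205 2.715 2.4
v 2.215 1.897 1.276
v 2.542 2.755 2.252
v 2.416 2.094 1.035
v 2.743 2.953 2.011
v 2.403 2.375 0.793
v 2.73 3.233 1.769
f 2 1 5
f 2 5 3
f 3 5 6
f 3 6 4
f 5 1 7
f 5 7 6
f 6 7 8
f 6 8 4
f 7 1 9
f 7 9 8
f 8 9 10
f 8 10 4
f 9 1 11
f 9 11 10
f 10 11 12
f 10 12 4
f 11 1 13
f 11 13 12
f 12 13 14
f 12 14 4
f 13 1 15
f 13 15 14
f 14 15 16
f 14 16 4
f 15 1 17
f 15 17 16
f 16 17 18
f 16 18 4
f 17 1 19
f 17 19 18
f 18 19 20
f 18 20 4
f 19 1 21
f 19 21 20
f 20 21 22
f 20 22 4
f 21 1 23
f 21 23 22
f 22 23 24
f 22 24 4
f 23 1 25
f 23 25 24
f 24 25 26
f 24 26 4
f 25 1 27
f 25 27 26
f 26 27 28
f 26 28 4
f 27 1 29
f 27 29 28
f 28 29 30
f 28 30 4
f 29 1 2
f 29 2 30
f 30 2 3
f 30 3 4
f 32 31 35
f 32 35 33
f 33 35 36
f 33 36 34
f 35 31 37
f 35 37 36
f 36 37 38
f 36 38 34
f 37 31 39
f 37 39 38
f 38 39 40
f 38 40 34
f 39 31 41
f 39 41 40
f 40 41 42
f 40 42 34
f 41 31 43
f 41 43 42
f 42 43 44
f 42 44 34
f 43 31 45
f 43 45 44
f 44 45 46
f 44 46 34
f 45 31 47
f 45 47 46
f 46 47 48
f 46 48 34
f 47 31 49
f 47 49 48
f 48 49 50
f 48 50 34
f 49 31 32
f 49 32 50
f 50 32 33
f 50 33 34
f 51 88 67
f 88 62 91
f 67 91 56
f 88 91 67
f 51 67 63
f 67 56 68
f 63 68 52
f 67 68 63
f 51 63 72
f 63 52 73
f 72 73 58
f 63 73 72
f 51 72 84
f 72 58 87
f 84 87 61
f 72 87 84
f 51 84 88
f 84 61 92
f 88 92 62
f 84 92 88
f 52 68 79
f 68 56 82
f 79 82 60
f 68 82 79
f 56 91 69
f 91 62 90
f 69 90 55
f 91 90 69
f 62 92 89
f 92 61 85
f 89 85 53
f 92 85 89
f 61 87 86
f 87 58 74
f 86 74 57
f 87 74 86
f 58 73 78
f 73 52 75
f 78 75 59
f 73 75 78
f 54 80 66
f 80 60 81
f 66 81 55
f 80 81 66
f 54 66 64
f 66 55 65
f 64 65 53
f 66 65 64
f 54 64 71
f 64 53 70
f 71 70 57
f 64 70 71
f 54 71 76
f 71 57 77
f 76 77 59
f 71 77 76
f 54 76 80
f 76 59 83
f 80 83 60
f 76 83 80
f 55 81 69
f 81 60 82
f 69 82 56
f 81 82 69
f 53 65 89
f 65 55 90
f 89 90 62
f 65 90 89
f 57 70 86
f 70 53 85
f 86 85 61
f 70 85 86
f 59 77 78
f 77 57 74
f 78 74 58
f 77 74 78
f 60 83 79
f 83 59 75
f 79 75 52
f 83 75 79
f 94 93 96
f 94 96 95
f 96 93 97
f 96 97 95
f 97 93 98
f 97 98 95
f 98 93 99
f 98 99 95
f 99 93 100
f 99 100 95
f 100 93 101
f 100 101 95
f 101 93 102
f 101 102 95
f 102 93 103
f 102 103 95
f 103 93 94
f 103 94 95
f 105 104 108
f 105 108 106
f 106 108 109
f 106 109 107
f 108 104 110
f 108 110 109
f 109 110 111
f 109 111 107
f 110 104 112
f 110 112 111
f 111 112 113
f 111 113 107
f 112 104 114
f 112 114 113
f 113 114 115
f 113 115 107
f 114 104 116
f 114 116 115
f 115 116 117
f 115 117 107
f 116 104 118
f 116 118 117
f 117 118 119
f 117 119 107
f 118 104 120
f 118 120 119
f 119 120 121
f 119 121 107
f 120 104 122
f 120 122 121
f 121 122 123
f 121 123 107
f 122 104 124
f 122 124 123
f 123 124 125
f 123 125 107
f 124 104 105
f 124 105 125
f 125 105 106
f 125 106 107



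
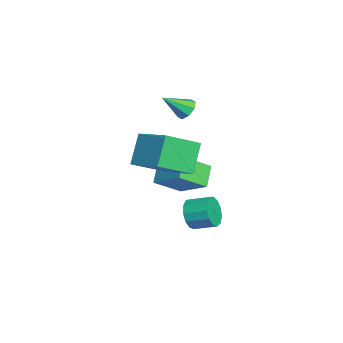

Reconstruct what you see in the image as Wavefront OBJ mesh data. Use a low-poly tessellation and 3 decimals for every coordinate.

v 1.743 -0.22 2.988
v 3.371 1.024 3.761
v 0.936 1.474 1.96
v 2.564 2.719 2.733
v 2.776 -0.639 1.487
v 4.404 0.606 2.26
v 1.969 1.056 0.459
v 3.597 2.3 1.232
v 0.77 2.336 -3.366
v 1.242 2.464 -4.156
v 1.623 3.593 -3.745
v 1.15 3.464 -2.954
v 0.762 2.656 -4.238
v 1.143 3.785 -3.827
v 0.284 2.747 -4.044
v 0.665 3.875 -3.633
v -0.04 2.707 -3.634
v 0.341 3.835 -3.223
v -0.107 2.549 -3.139
v 0.274 3.677 -2.728
v 0.105 2.323 -2.715
v 0.486 3.452 -2.304
v 0.527 2.102 -2.499
v 0.908 3.23 -2.088
v 1.027 1.955 -2.557
v 1.408 3.083 -2.146
v 1.444 1.928 -2.872
v 1.825 3.057 -2.461
v 1.648 2.031 -3.344
v 2.029 3.16 -2.933
v 1.573 2.231 -3.823
v 1.954 3.36 -3.412
v -2.296 2.241 2.424
v -1.802 2.608 2.757
v -2.044 0.999 3.416
v -2.288 2.679 2.97
v -2.779 2.494 2.863
v -2.987 2.161 2.499
v -2.791 1.874 2.091
v -2.304 1.803 1.878
v -1.813 1.988 1.985
v -1.605 2.322 2.349
v -2.322 0.555 -2.922
v -3.343 0.821 -2.018
v -2.829 1.969 -3.913
v -3.851 2.236 -3.008
v -0.989 1.824 -1.792
v -2.011 2.091 -0.887
v -1.497 3.239 -2.782
v -2.518 3.505 -1.878
f 2 4 1
f 5 2 1
f 1 4 3
f 3 5 1
f 2 8 4
f 6 2 5
f 6 8 2
f 4 8 3
f 7 5 3
f 3 8 7
f 7 6 5
f 8 6 7
f 10 9 13
f 10 13 11
f 11 13 14
f 11 14 12
f 13 9 15
f 13 15 14
f 14 15 16
f 14 16 12
f 15 9 17
f 15 17 16
f 16 17 18
f 16 18 12
f 17 9 19
f 17 19 18
f 18 19 20
f 18 20 12
f 19 9 21
f 19 21 20
f 20 21 22
f 20 22 12
f 21 9 23
f 21 23 22
f 22 23 24
f 22 24 12
f 23 9 25
f 23 25 24
f 24 25 26
f 24 26 12
f 25 9 27
f 25 27 26
f 26 27 28
f 26 28 12
f 27 9 29
f 27 29 28
f 28 29 30
f 28 30 12
f 29 9 31
f 29 31 30
f 30 31 32
f 30 32 12
f 31 9 10
f 31 10 32
f 32 10 11
f 32 11 12
f 34 33 36
f 34 36 35
f 36 33 37
f 36 37 35
f 37 33 38
f 37 38 35
f 38 33 39
f 38 39 35
f 39 33 40
f 39 40 35
f 40 33 41
f 40 41 35
f 41 33 42
f 41 42 35
f 42 33 34
f 42 34 35
f 44 46 43
f 47 44 43
f 43 46 45
f 45 47 43
f 44 50 46
f 48 44 47
f 48 50 44
f 46 50 45
f 49 47 45
f 45 50 49
f 49 48 47
f 50 48 49

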